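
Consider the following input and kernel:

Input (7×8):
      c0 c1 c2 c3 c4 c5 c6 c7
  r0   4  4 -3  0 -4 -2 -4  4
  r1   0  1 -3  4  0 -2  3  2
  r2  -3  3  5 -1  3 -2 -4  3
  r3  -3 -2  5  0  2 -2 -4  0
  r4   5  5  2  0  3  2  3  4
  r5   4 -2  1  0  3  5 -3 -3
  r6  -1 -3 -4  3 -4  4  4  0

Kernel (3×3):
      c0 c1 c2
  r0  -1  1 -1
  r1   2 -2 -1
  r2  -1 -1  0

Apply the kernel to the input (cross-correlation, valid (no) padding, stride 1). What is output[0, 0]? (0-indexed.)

4

The receptive field on the input at this output position is [4 4 -3 / 0 1 -3 / -3 3 5]. Elementwise product with the kernel and sum: 4·-1 + 4·1 + -3·-1 + 0·2 + 1·-2 + -3·-1 + -3·-1 + 3·-1.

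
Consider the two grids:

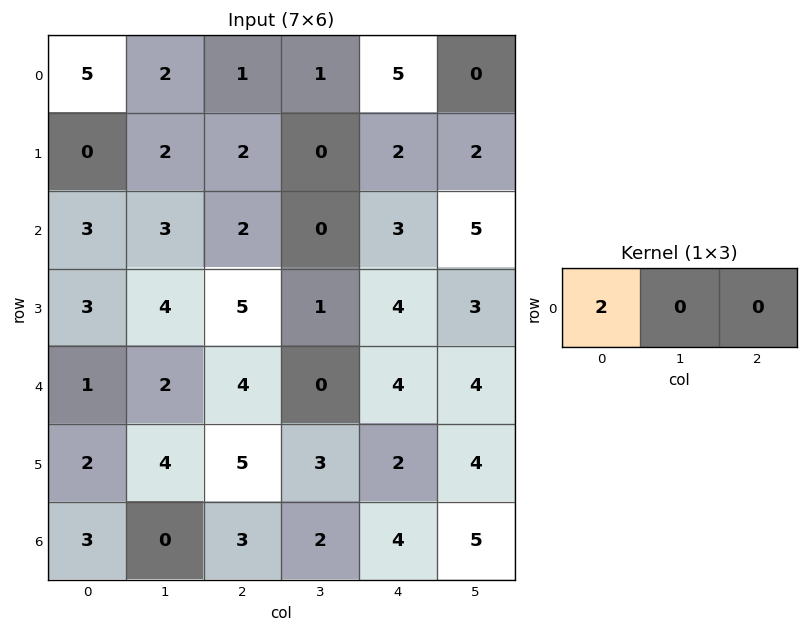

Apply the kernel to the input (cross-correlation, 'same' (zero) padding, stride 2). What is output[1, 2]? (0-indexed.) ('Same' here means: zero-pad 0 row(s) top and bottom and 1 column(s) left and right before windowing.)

The receptive field on the zero-padded input at this output position is [0 3 5]. Elementwise product with the kernel and sum: 0·2.

0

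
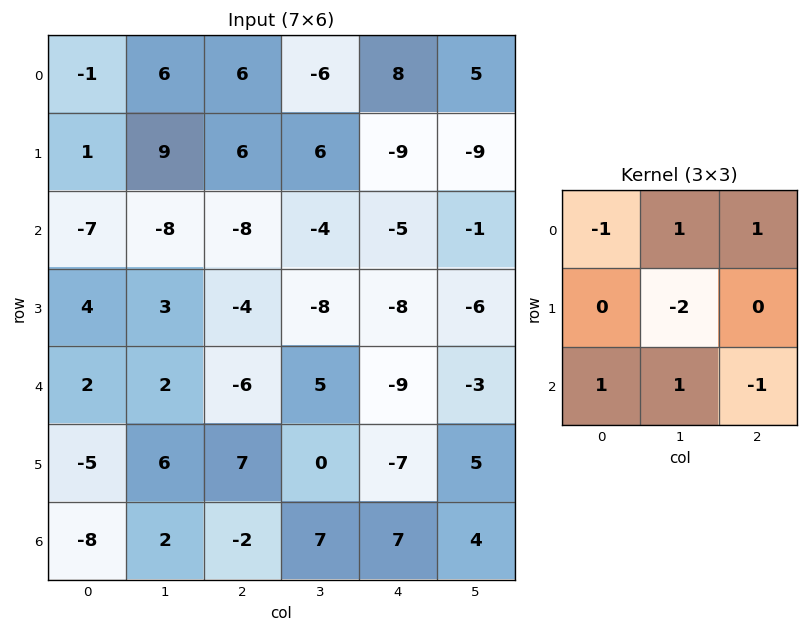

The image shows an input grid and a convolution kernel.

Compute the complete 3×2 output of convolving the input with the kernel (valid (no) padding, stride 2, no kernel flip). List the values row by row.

-12 -23
-5 23
-22 0

Output[0,0]: The receptive field on the input at this output position is [-1 6 6 / 1 9 6 / -7 -8 -8]. Elementwise product with the kernel and sum: -1·-1 + 6·1 + 6·1 + 9·-2 + -7·1 + -8·1 + -8·-1.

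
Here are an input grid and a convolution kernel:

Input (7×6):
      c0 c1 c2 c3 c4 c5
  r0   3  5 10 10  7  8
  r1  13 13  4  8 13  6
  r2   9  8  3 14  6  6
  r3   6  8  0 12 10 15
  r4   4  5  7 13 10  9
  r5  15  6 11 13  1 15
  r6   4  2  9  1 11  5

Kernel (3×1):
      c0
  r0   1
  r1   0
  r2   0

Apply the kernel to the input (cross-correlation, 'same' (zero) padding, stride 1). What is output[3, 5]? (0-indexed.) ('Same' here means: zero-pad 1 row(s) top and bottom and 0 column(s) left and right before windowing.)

The receptive field on the zero-padded input at this output position is [6 / 15 / 9]. Elementwise product with the kernel and sum: 6·1.

6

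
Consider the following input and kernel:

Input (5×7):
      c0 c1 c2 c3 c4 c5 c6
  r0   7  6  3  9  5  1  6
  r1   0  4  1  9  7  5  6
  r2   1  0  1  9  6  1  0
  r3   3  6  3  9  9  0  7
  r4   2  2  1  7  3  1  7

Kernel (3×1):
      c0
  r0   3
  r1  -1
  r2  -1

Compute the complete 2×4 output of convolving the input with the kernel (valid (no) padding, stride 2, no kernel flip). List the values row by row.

Output[0,0]: The receptive field on the input at this output position is [7 / 0 / 1]. Elementwise product with the kernel and sum: 7·3 + 0·-1 + 1·-1.
Output[0,1]: The receptive field on the input at this output position is [3 / 1 / 1]. Elementwise product with the kernel and sum: 3·3 + 1·-1 + 1·-1.

20 7 2 12
-2 -1 6 -14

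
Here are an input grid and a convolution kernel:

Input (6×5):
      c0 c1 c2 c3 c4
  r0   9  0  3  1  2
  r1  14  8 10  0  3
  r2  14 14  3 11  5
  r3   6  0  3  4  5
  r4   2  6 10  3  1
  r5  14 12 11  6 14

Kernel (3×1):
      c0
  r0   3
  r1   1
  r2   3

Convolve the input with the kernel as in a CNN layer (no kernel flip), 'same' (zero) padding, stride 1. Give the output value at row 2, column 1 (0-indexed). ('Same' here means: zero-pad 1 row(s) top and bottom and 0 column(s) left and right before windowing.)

The receptive field on the zero-padded input at this output position is [8 / 14 / 0]. Elementwise product with the kernel and sum: 8·3 + 14·1 + 0·3.

38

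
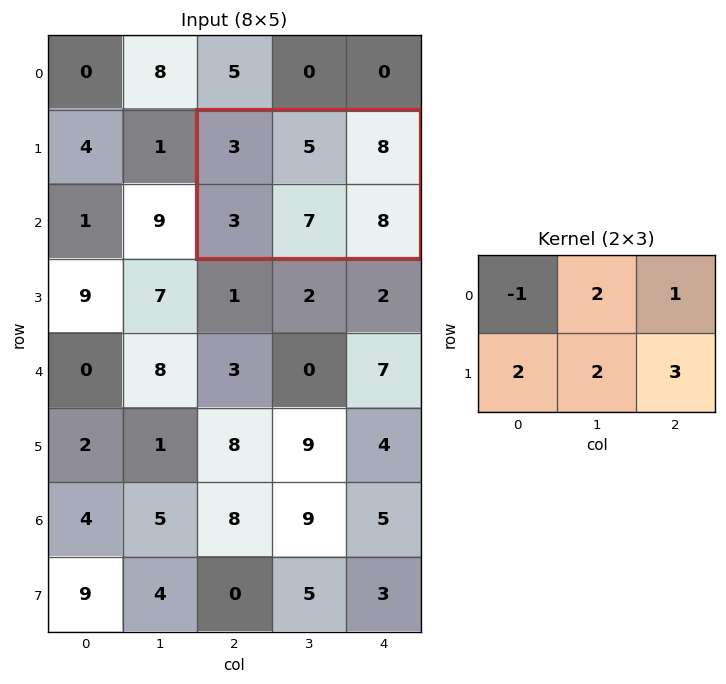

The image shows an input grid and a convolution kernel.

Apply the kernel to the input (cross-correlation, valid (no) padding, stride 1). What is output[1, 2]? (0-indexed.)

The receptive field on the input at this output position is [3 5 8 / 3 7 8]. Elementwise product with the kernel and sum: 3·-1 + 5·2 + 8·1 + 3·2 + 7·2 + 8·3.

59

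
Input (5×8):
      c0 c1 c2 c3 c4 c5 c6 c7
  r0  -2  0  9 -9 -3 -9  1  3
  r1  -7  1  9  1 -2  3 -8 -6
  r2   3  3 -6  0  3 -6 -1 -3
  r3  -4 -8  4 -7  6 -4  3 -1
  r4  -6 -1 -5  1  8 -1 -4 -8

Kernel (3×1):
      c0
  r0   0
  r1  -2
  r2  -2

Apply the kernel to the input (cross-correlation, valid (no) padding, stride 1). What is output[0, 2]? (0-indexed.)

The receptive field on the input at this output position is [9 / 9 / -6]. Elementwise product with the kernel and sum: 9·-2 + -6·-2.

-6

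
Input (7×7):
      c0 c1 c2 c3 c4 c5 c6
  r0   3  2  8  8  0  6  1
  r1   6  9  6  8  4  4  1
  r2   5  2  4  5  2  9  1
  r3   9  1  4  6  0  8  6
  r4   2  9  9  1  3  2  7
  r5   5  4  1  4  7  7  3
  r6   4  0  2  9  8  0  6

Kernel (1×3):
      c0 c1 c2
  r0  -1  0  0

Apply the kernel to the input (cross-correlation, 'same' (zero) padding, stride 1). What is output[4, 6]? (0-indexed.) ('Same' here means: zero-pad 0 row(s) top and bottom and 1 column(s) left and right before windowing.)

-2

The receptive field on the zero-padded input at this output position is [2 7 0]. Elementwise product with the kernel and sum: 2·-1.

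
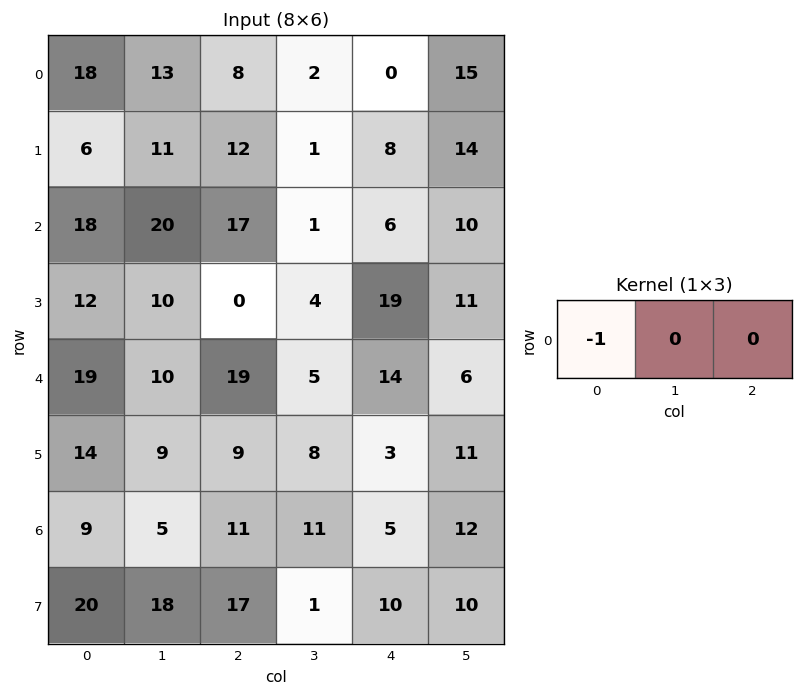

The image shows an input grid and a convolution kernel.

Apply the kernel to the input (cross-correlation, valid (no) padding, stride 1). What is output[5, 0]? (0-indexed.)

-14

The receptive field on the input at this output position is [14 9 9]. Elementwise product with the kernel and sum: 14·-1.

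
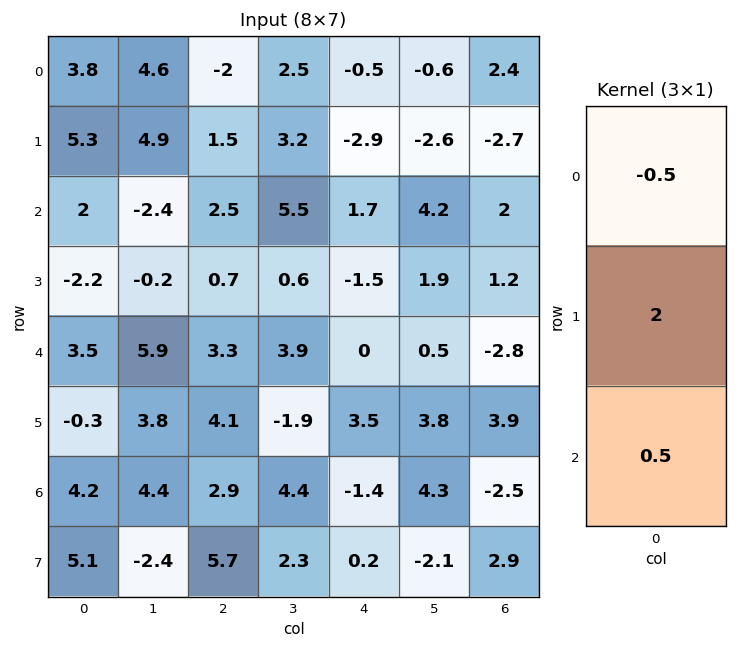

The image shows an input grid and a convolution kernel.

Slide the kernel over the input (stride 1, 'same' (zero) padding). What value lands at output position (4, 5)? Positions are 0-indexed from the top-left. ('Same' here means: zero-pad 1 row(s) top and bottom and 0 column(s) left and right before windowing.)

1.95

The receptive field on the zero-padded input at this output position is [1.9 / 0.5 / 3.8]. Elementwise product with the kernel and sum: 1.9·-0.5 + 0.5·2 + 3.8·0.5.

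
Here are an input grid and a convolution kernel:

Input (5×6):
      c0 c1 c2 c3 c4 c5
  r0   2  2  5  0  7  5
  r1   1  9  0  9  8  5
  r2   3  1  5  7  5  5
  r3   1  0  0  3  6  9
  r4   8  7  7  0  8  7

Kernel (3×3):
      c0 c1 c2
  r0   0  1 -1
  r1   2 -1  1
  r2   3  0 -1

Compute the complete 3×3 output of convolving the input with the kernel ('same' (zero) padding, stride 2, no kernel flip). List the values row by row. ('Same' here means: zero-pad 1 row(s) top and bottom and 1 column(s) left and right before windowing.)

Output[0,0]: The receptive field on the zero-padded input at this output position is [0 0 0 / 0 2 2 / 0 1 9]. Elementwise product with the kernel and sum: 0·1 + 0·-1 + 0·2 + 2·-1 + 2·1 + 0·3 + 9·-1.

-9 17 20
-10 -8 17
0 4 -4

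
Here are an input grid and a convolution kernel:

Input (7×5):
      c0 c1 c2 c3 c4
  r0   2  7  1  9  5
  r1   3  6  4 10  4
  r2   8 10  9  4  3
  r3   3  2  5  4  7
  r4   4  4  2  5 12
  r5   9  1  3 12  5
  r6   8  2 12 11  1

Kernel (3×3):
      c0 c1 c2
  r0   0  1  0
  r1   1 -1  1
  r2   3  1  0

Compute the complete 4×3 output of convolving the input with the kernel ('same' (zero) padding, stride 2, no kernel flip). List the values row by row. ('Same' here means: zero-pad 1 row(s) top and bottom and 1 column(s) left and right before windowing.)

8 37 38
8 20 24
12 18 41
3 4 15

Output[0,0]: The receptive field on the zero-padded input at this output position is [0 0 0 / 0 2 7 / 0 3 6]. Elementwise product with the kernel and sum: 0·1 + 0·1 + 2·-1 + 7·1 + 0·3 + 3·1.
Output[0,1]: The receptive field on the zero-padded input at this output position is [0 0 0 / 7 1 9 / 6 4 10]. Elementwise product with the kernel and sum: 0·1 + 7·1 + 1·-1 + 9·1 + 6·3 + 4·1.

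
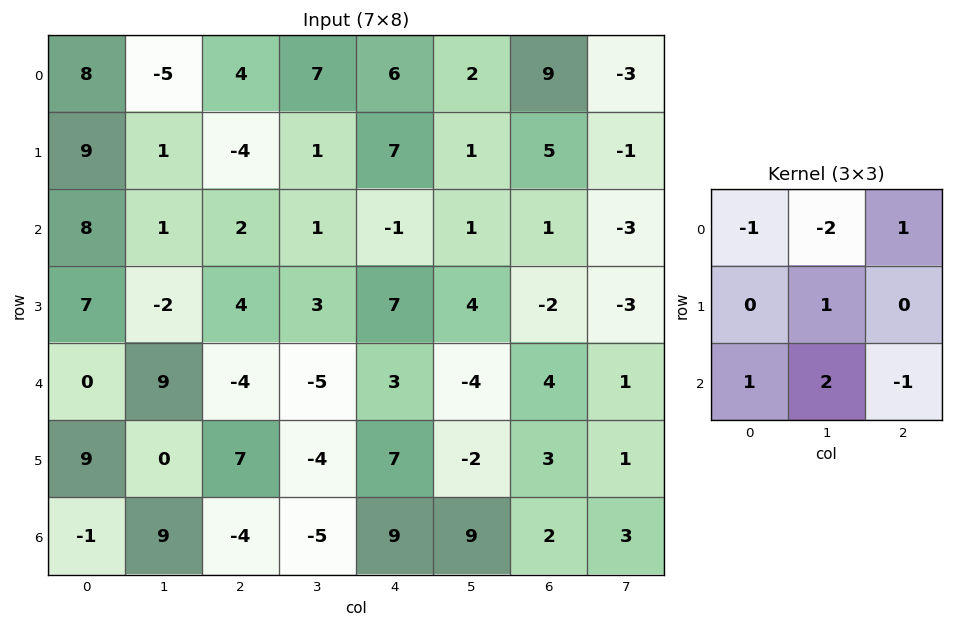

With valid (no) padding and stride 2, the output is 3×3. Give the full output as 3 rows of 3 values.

15 -6 0
12 -19 -5
-1 -10 32

Output[0,0]: The receptive field on the input at this output position is [8 -5 4 / 9 1 -4 / 8 1 2]. Elementwise product with the kernel and sum: 8·-1 + -5·-2 + 4·1 + 1·1 + 8·1 + 1·2 + 2·-1.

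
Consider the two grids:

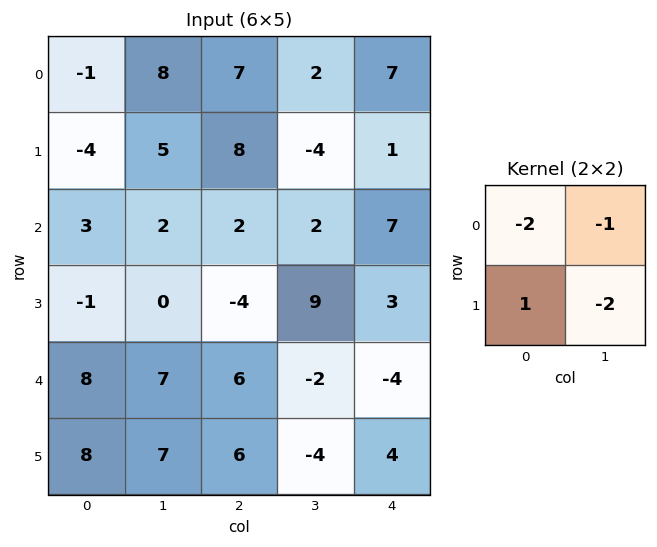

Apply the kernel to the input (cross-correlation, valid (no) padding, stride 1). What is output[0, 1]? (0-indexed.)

-34

The receptive field on the input at this output position is [8 7 / 5 8]. Elementwise product with the kernel and sum: 8·-2 + 7·-1 + 5·1 + 8·-2.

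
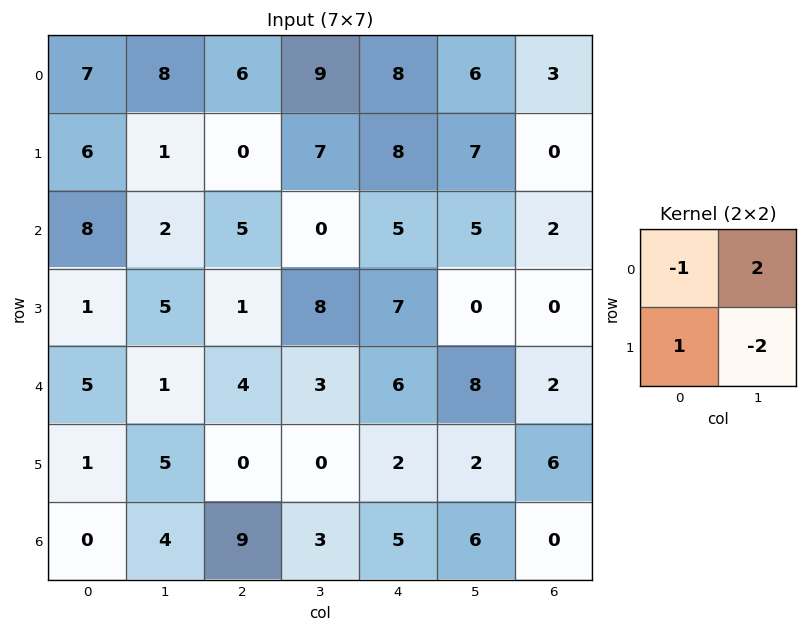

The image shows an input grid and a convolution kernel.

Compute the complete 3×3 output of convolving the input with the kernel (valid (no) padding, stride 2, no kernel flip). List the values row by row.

Output[0,0]: The receptive field on the input at this output position is [7 8 / 6 1]. Elementwise product with the kernel and sum: 7·-1 + 8·2 + 6·1 + 1·-2.
Output[0,1]: The receptive field on the input at this output position is [6 9 / 0 7]. Elementwise product with the kernel and sum: 6·-1 + 9·2 + 0·1 + 7·-2.

13 -2 -2
-13 -20 12
-12 2 8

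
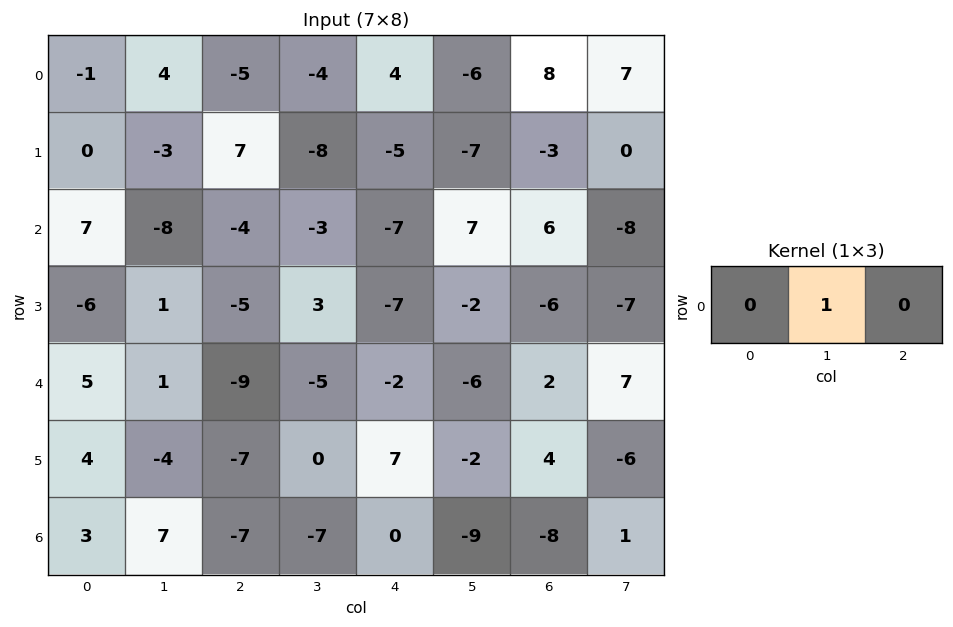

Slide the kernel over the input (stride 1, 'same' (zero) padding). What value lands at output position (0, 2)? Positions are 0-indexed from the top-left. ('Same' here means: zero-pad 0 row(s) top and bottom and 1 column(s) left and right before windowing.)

-5

The receptive field on the zero-padded input at this output position is [4 -5 -4]. Elementwise product with the kernel and sum: -5·1.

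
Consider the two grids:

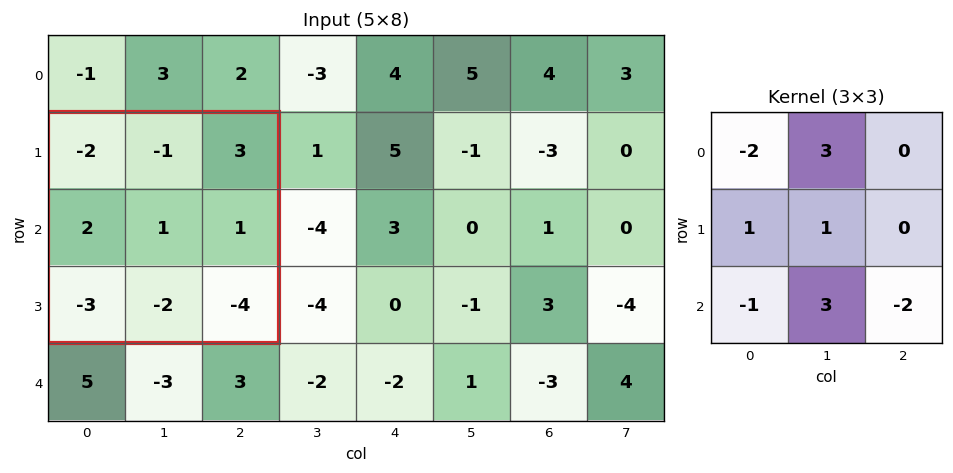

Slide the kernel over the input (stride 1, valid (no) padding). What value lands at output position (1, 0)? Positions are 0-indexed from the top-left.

The receptive field on the input at this output position is [-2 -1 3 / 2 1 1 / -3 -2 -4]. Elementwise product with the kernel and sum: -2·-2 + -1·3 + 2·1 + 1·1 + -3·-1 + -2·3 + -4·-2.

9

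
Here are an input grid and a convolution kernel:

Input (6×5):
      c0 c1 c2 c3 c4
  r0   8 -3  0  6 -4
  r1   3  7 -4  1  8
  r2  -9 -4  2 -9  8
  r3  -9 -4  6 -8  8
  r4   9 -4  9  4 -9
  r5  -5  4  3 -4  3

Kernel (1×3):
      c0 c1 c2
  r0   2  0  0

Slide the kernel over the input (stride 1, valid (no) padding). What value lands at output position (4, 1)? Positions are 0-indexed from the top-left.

-8

The receptive field on the input at this output position is [-4 9 4]. Elementwise product with the kernel and sum: -4·2.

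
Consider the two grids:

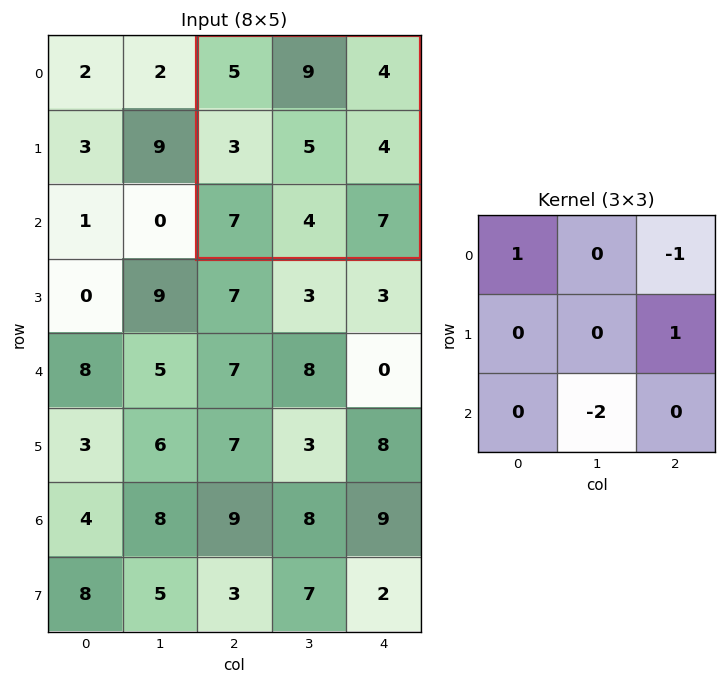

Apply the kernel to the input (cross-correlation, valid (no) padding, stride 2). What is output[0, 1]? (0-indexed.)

The receptive field on the input at this output position is [5 9 4 / 3 5 4 / 7 4 7]. Elementwise product with the kernel and sum: 5·1 + 4·-1 + 4·1 + 4·-2.

-3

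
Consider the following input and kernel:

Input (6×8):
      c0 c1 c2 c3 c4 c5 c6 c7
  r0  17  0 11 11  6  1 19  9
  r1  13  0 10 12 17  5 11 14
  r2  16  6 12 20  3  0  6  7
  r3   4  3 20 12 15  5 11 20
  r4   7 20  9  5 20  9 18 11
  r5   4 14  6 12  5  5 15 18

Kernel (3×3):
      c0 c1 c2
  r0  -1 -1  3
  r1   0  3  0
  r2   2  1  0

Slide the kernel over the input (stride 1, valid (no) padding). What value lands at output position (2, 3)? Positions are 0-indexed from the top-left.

The receptive field on the input at this output position is [20 3 0 / 12 15 5 / 5 20 9]. Elementwise product with the kernel and sum: 20·-1 + 3·-1 + 0·3 + 15·3 + 5·2 + 20·1.

52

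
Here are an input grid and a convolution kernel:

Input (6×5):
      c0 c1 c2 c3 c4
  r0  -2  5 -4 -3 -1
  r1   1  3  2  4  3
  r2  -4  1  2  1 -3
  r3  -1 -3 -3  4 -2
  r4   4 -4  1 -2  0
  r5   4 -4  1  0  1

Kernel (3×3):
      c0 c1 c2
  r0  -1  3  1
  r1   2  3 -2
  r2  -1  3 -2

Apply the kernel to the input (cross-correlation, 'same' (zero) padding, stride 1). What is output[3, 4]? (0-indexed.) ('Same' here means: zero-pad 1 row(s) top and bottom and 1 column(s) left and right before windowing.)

-6

The receptive field on the zero-padded input at this output position is [1 -3 0 / 4 -2 0 / -2 0 0]. Elementwise product with the kernel and sum: 1·-1 + -3·3 + 0·1 + 4·2 + -2·3 + 0·-2 + -2·-1 + 0·3 + 0·-2.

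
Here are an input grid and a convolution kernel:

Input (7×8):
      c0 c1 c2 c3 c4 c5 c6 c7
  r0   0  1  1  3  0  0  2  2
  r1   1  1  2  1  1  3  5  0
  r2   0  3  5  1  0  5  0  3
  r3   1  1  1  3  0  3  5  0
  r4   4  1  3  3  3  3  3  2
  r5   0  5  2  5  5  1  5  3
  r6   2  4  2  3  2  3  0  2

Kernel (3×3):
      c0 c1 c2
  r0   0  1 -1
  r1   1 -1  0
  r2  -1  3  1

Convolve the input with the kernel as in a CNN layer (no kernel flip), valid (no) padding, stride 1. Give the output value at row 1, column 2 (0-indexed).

12

The receptive field on the input at this output position is [2 1 1 / 5 1 0 / 1 3 0]. Elementwise product with the kernel and sum: 1·1 + 1·-1 + 5·1 + 1·-1 + 1·-1 + 3·3 + 0·1.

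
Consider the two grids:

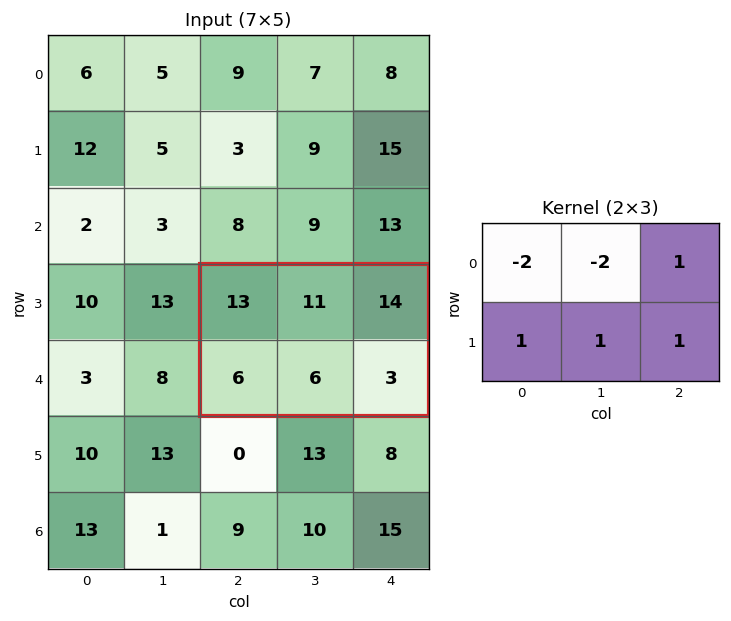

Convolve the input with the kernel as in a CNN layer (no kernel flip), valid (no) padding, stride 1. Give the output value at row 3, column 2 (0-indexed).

-19

The receptive field on the input at this output position is [13 11 14 / 6 6 3]. Elementwise product with the kernel and sum: 13·-2 + 11·-2 + 14·1 + 6·1 + 6·1 + 3·1.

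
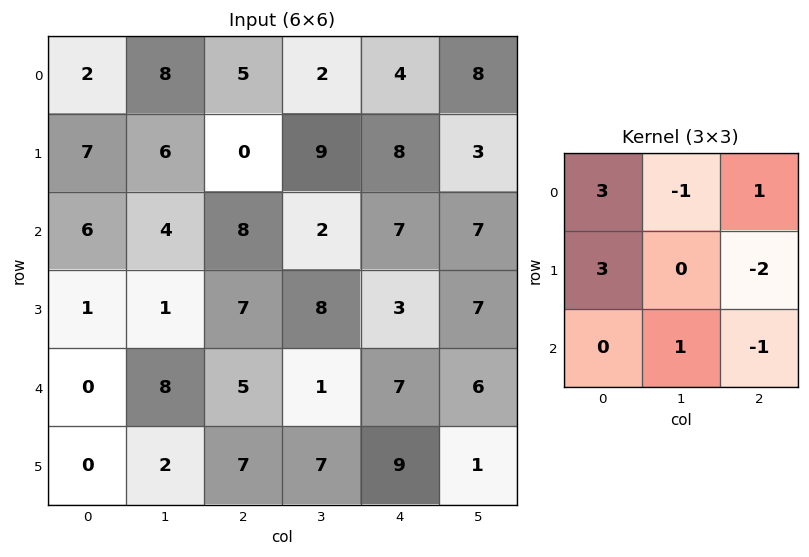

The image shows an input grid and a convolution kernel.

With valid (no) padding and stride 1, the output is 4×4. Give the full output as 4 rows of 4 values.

20 27 -4 31
11 34 14 10
14 -3 38 17
-6 26 15 27

Output[0,0]: The receptive field on the input at this output position is [2 8 5 / 7 6 0 / 6 4 8]. Elementwise product with the kernel and sum: 2·3 + 8·-1 + 5·1 + 7·3 + 0·-2 + 4·1 + 8·-1.
Output[0,1]: The receptive field on the input at this output position is [8 5 2 / 6 0 9 / 4 8 2]. Elementwise product with the kernel and sum: 8·3 + 5·-1 + 2·1 + 6·3 + 9·-2 + 8·1 + 2·-1.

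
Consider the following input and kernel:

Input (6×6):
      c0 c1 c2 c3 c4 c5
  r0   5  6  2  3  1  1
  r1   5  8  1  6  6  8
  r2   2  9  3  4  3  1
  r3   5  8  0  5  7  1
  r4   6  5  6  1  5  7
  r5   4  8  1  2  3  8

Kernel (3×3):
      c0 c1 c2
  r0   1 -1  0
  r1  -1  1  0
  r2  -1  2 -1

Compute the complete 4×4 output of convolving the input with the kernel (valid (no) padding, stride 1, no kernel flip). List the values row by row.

15 -10 6 3
15 -12 -1 7
-6 4 -5 5
7 1 -10 -2

Output[0,0]: The receptive field on the input at this output position is [5 6 2 / 5 8 1 / 2 9 3]. Elementwise product with the kernel and sum: 5·1 + 6·-1 + 5·-1 + 8·1 + 2·-1 + 9·2 + 3·-1.
Output[0,1]: The receptive field on the input at this output position is [6 2 3 / 8 1 6 / 9 3 4]. Elementwise product with the kernel and sum: 6·1 + 2·-1 + 8·-1 + 1·1 + 9·-1 + 3·2 + 4·-1.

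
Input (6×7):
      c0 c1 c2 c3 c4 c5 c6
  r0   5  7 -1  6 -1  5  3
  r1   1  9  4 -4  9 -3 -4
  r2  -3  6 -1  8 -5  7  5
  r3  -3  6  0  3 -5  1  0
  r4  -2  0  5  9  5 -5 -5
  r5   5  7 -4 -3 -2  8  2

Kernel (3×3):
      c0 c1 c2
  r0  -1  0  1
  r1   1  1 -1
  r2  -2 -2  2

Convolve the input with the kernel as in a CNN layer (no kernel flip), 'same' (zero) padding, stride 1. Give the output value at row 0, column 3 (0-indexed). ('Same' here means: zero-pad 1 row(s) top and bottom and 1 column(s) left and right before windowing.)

The receptive field on the zero-padded input at this output position is [0 0 0 / -1 6 -1 / 4 -4 9]. Elementwise product with the kernel and sum: 0·-1 + 0·1 + -1·1 + 6·1 + -1·-1 + 4·-2 + -4·-2 + 9·2.

24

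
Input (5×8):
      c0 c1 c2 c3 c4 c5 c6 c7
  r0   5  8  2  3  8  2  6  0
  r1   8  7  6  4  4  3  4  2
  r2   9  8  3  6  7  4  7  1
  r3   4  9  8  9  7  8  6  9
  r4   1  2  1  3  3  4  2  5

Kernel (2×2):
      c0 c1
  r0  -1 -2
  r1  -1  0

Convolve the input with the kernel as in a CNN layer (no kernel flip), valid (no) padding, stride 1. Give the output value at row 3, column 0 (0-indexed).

-23

The receptive field on the input at this output position is [4 9 / 1 2]. Elementwise product with the kernel and sum: 4·-1 + 9·-2 + 1·-1.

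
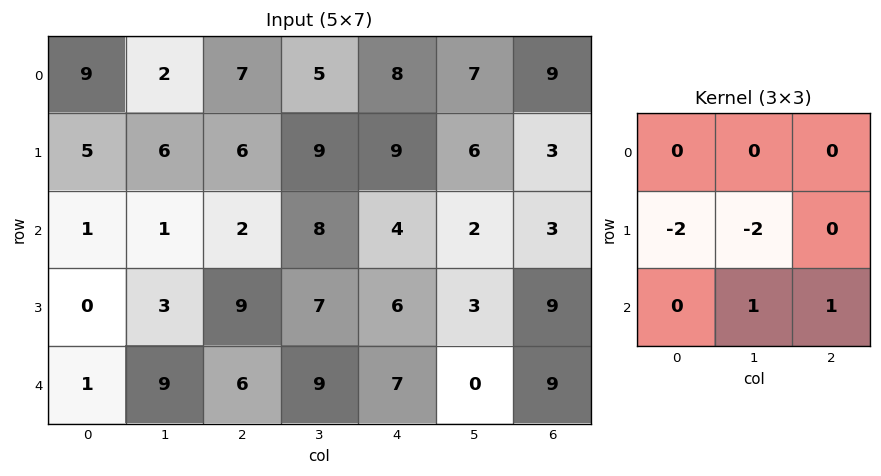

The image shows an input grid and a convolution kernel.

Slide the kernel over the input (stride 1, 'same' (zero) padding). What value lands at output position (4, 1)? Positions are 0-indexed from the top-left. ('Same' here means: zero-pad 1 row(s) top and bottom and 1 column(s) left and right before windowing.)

The receptive field on the zero-padded input at this output position is [0 3 9 / 1 9 6 / 0 0 0]. Elementwise product with the kernel and sum: 1·-2 + 9·-2 + 0·1 + 0·1.

-20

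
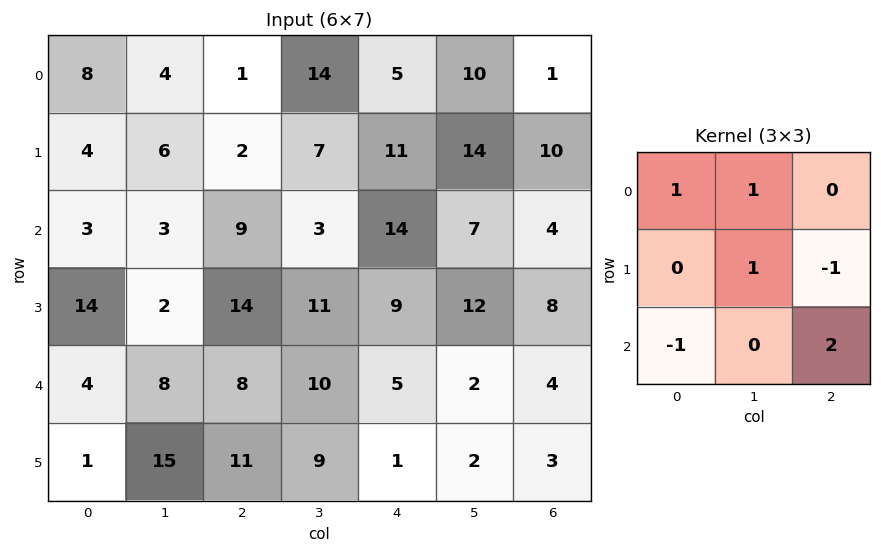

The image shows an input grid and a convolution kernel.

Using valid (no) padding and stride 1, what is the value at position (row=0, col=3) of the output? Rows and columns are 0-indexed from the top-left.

27

The receptive field on the input at this output position is [14 5 10 / 7 11 14 / 3 14 7]. Elementwise product with the kernel and sum: 14·1 + 5·1 + 11·1 + 14·-1 + 3·-1 + 7·2.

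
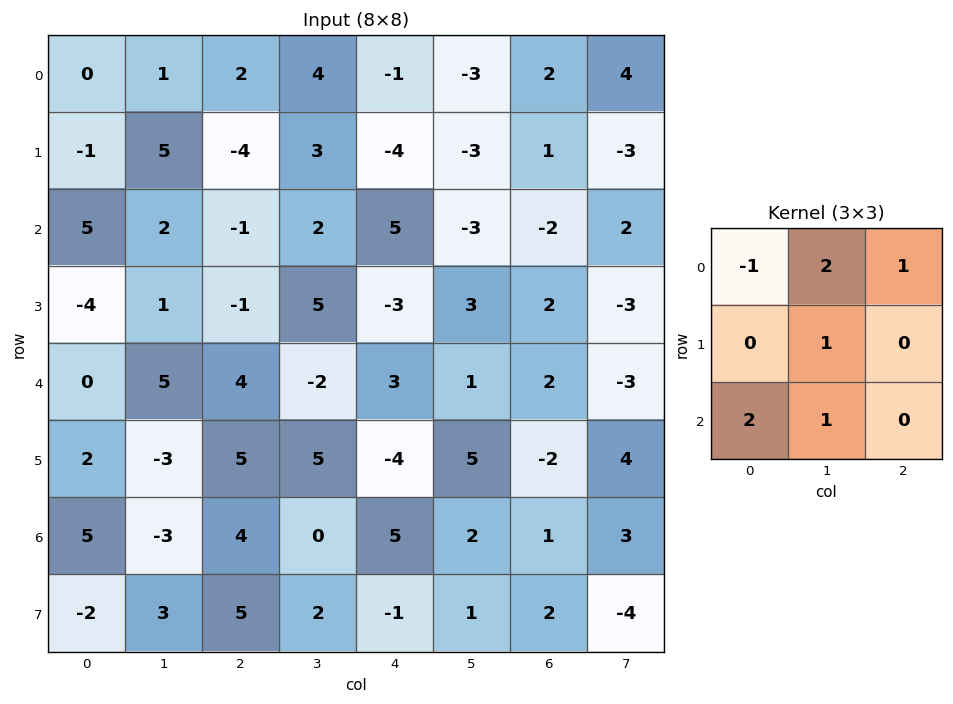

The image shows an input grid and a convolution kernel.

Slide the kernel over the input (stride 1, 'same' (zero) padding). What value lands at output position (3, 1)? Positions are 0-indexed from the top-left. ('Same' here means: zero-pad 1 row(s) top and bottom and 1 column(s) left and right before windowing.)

4

The receptive field on the zero-padded input at this output position is [5 2 -1 / -4 1 -1 / 0 5 4]. Elementwise product with the kernel and sum: 5·-1 + 2·2 + -1·1 + 1·1 + 0·2 + 5·1.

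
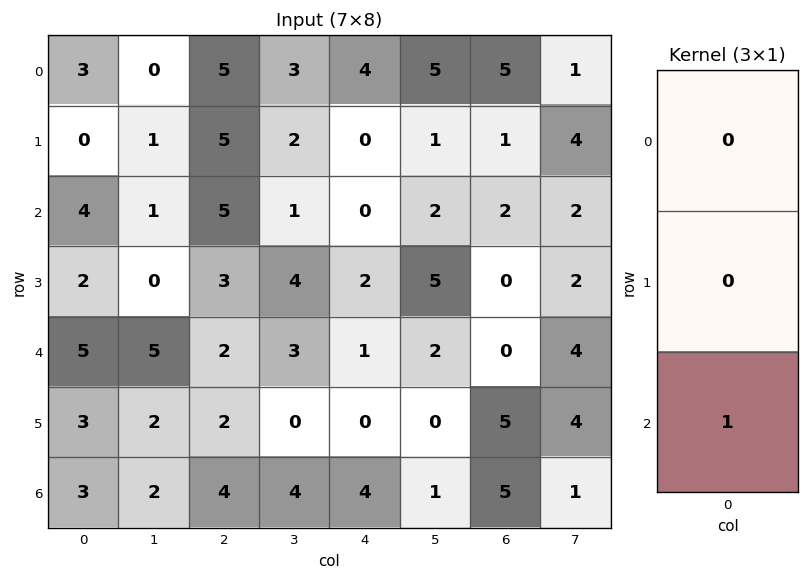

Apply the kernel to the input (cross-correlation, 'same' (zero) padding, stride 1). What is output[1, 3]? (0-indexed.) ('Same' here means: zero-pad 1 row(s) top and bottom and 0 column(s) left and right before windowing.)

The receptive field on the zero-padded input at this output position is [3 / 2 / 1]. Elementwise product with the kernel and sum: 1·1.

1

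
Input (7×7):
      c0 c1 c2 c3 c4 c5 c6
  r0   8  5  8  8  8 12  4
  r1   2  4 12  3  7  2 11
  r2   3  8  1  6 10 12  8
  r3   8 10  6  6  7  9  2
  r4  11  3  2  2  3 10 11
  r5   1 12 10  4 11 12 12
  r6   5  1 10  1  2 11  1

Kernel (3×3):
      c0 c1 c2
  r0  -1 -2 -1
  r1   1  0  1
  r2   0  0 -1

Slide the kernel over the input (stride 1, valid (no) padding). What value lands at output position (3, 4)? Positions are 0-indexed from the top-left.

The receptive field on the input at this output position is [7 9 2 / 3 10 11 / 11 12 12]. Elementwise product with the kernel and sum: 7·-1 + 9·-2 + 2·-1 + 3·1 + 11·1 + 12·-1.

-25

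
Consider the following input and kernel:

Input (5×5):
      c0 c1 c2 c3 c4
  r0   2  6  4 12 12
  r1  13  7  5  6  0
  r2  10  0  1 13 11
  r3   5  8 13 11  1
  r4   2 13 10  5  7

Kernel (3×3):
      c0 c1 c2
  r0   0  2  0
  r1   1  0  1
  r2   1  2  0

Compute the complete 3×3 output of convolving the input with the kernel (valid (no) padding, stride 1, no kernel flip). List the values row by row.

40 23 56
46 57 59
46 54 60

Output[0,0]: The receptive field on the input at this output position is [2 6 4 / 13 7 5 / 10 0 1]. Elementwise product with the kernel and sum: 6·2 + 13·1 + 5·1 + 10·1 + 0·2.
Output[0,1]: The receptive field on the input at this output position is [6 4 12 / 7 5 6 / 0 1 13]. Elementwise product with the kernel and sum: 4·2 + 7·1 + 6·1 + 0·1 + 1·2.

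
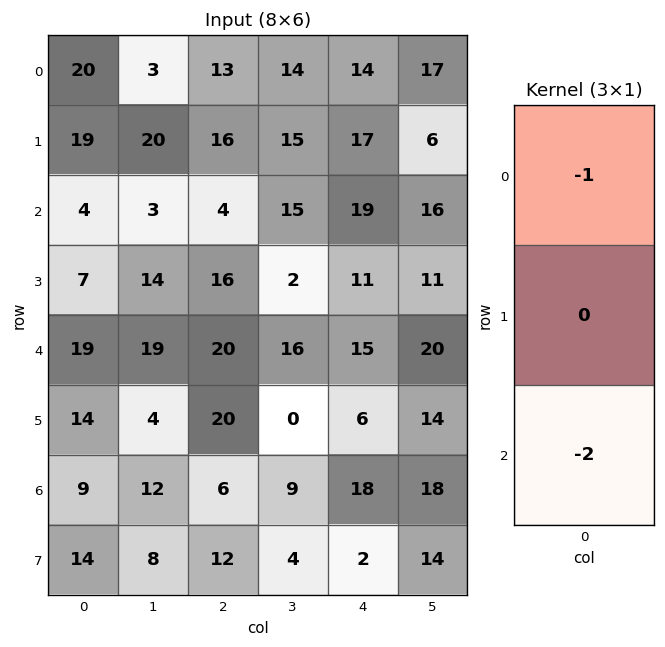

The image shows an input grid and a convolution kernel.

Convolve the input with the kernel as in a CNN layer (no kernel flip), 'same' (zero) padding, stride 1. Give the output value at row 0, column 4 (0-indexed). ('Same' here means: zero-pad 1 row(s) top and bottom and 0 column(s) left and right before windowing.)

-34

The receptive field on the zero-padded input at this output position is [0 / 14 / 17]. Elementwise product with the kernel and sum: 0·-1 + 17·-2.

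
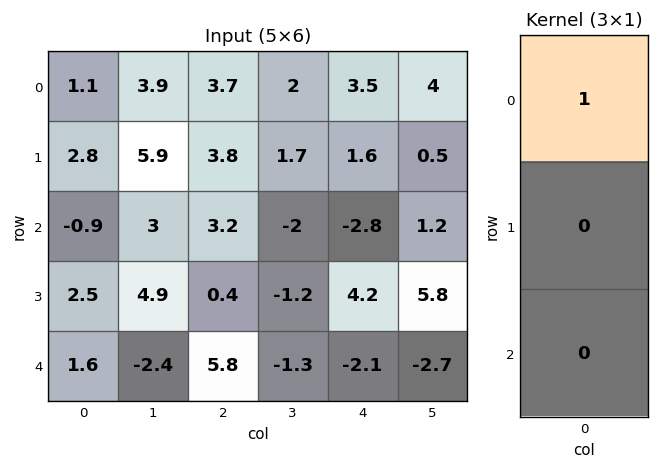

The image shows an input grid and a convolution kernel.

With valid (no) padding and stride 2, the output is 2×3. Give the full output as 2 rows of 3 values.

1.1 3.7 3.5
-0.9 3.2 -2.8

Output[0,0]: The receptive field on the input at this output position is [1.1 / 2.8 / -0.9]. Elementwise product with the kernel and sum: 1.1·1.
Output[0,1]: The receptive field on the input at this output position is [3.7 / 3.8 / 3.2]. Elementwise product with the kernel and sum: 3.7·1.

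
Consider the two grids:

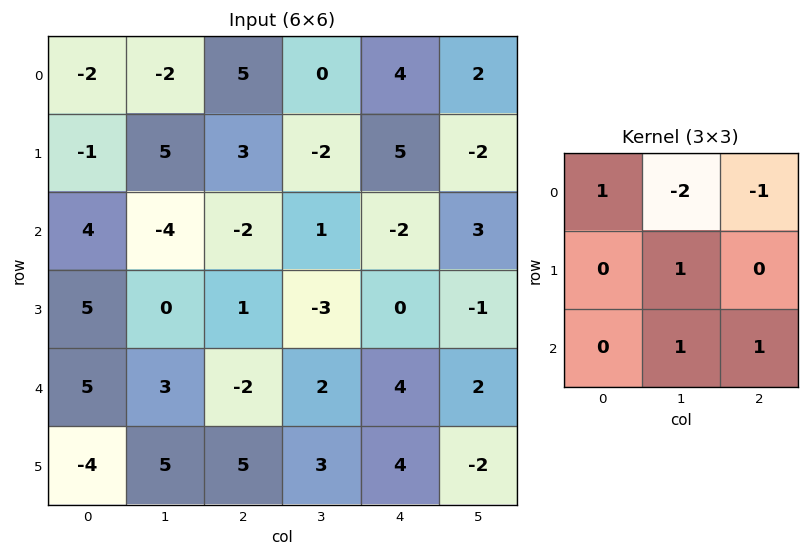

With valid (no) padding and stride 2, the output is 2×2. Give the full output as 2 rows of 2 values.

Output[0,0]: The receptive field on the input at this output position is [-2 -2 5 / -1 5 3 / 4 -4 -2]. Elementwise product with the kernel and sum: -2·1 + -2·-2 + 5·-1 + 5·1 + -4·1 + -2·1.

-4 -2
15 1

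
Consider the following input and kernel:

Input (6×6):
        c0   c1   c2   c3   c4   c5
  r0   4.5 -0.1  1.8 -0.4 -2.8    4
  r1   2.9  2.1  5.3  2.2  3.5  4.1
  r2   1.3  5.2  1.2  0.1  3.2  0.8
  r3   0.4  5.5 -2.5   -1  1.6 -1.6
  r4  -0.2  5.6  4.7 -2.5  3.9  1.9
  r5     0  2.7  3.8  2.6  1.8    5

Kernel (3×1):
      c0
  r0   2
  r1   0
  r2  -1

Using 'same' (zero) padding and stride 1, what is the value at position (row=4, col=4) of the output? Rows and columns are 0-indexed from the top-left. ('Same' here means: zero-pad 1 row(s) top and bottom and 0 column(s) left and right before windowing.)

The receptive field on the zero-padded input at this output position is [1.6 / 3.9 / 1.8]. Elementwise product with the kernel and sum: 1.6·2 + 1.8·-1.

1.4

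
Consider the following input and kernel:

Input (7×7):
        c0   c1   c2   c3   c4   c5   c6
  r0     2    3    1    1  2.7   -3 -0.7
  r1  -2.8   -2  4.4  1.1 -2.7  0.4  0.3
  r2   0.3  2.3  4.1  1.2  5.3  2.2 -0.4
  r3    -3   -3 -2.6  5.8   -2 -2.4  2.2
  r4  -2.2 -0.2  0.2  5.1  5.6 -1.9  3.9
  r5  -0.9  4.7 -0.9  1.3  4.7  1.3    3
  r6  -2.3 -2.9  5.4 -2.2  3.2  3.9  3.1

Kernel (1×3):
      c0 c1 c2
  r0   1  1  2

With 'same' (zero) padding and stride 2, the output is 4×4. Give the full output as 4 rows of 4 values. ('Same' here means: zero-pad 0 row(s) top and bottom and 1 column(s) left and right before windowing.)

8 6 -2.3 -3.7
4.9 8.8 10.9 1.8
-2.6 10.2 6.9 2
-8.1 -1.9 8.8 7

Output[0,0]: The receptive field on the zero-padded input at this output position is [0 2 3]. Elementwise product with the kernel and sum: 0·1 + 2·1 + 3·2.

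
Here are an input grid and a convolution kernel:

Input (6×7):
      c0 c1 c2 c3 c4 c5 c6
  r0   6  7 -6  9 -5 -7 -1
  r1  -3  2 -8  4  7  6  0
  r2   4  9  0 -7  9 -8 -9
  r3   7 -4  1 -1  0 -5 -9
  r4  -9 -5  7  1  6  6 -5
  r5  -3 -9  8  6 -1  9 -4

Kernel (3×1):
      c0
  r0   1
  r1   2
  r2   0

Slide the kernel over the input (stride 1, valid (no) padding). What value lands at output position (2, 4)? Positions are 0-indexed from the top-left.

The receptive field on the input at this output position is [9 / 0 / 6]. Elementwise product with the kernel and sum: 9·1 + 0·2.

9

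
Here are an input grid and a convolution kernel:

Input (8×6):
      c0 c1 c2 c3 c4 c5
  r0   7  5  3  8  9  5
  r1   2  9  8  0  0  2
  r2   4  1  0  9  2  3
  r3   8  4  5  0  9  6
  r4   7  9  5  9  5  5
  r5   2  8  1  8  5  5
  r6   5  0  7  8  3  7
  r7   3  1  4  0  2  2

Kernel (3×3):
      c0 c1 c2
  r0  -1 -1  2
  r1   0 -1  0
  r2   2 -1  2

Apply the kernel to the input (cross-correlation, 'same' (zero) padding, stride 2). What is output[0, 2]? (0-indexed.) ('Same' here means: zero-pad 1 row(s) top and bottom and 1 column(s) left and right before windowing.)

-5

The receptive field on the zero-padded input at this output position is [0 0 0 / 8 9 5 / 0 0 2]. Elementwise product with the kernel and sum: 0·-1 + 0·-1 + 0·2 + 9·-1 + 0·2 + 0·-1 + 2·2.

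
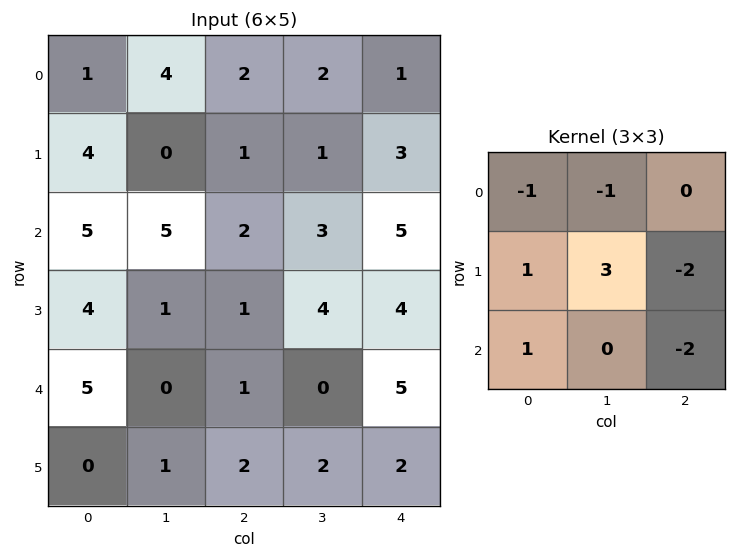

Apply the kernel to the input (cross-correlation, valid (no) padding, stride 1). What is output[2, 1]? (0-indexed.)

The receptive field on the input at this output position is [5 2 3 / 1 1 4 / 0 1 0]. Elementwise product with the kernel and sum: 5·-1 + 2·-1 + 1·1 + 1·3 + 4·-2 + 0·1 + 0·-2.

-11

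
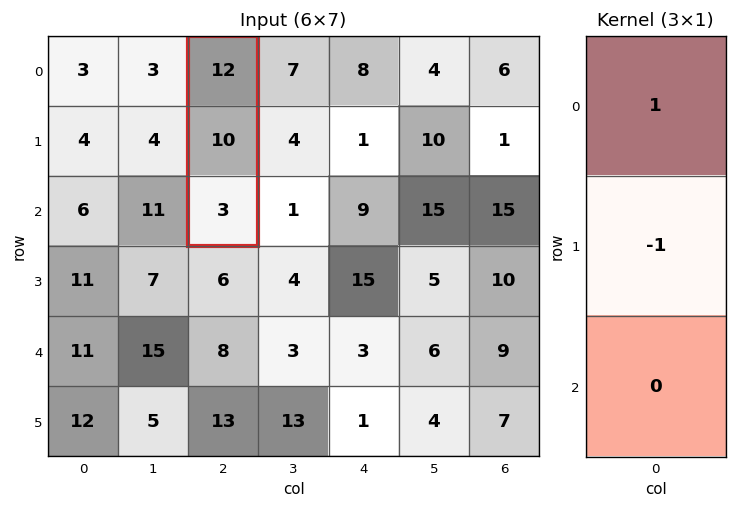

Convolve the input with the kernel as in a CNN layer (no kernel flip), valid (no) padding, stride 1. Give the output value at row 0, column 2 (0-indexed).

The receptive field on the input at this output position is [12 / 10 / 3]. Elementwise product with the kernel and sum: 12·1 + 10·-1.

2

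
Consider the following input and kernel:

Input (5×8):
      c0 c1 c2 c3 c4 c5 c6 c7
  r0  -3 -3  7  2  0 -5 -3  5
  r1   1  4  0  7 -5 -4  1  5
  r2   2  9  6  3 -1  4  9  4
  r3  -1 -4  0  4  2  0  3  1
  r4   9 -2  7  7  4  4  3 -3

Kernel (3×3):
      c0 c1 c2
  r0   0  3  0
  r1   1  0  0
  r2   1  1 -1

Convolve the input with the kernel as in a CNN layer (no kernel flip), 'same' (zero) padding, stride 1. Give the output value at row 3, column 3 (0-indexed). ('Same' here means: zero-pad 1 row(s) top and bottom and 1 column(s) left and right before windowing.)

19

The receptive field on the zero-padded input at this output position is [6 3 -1 / 0 4 2 / 7 7 4]. Elementwise product with the kernel and sum: 3·3 + 0·1 + 7·1 + 7·1 + 4·-1.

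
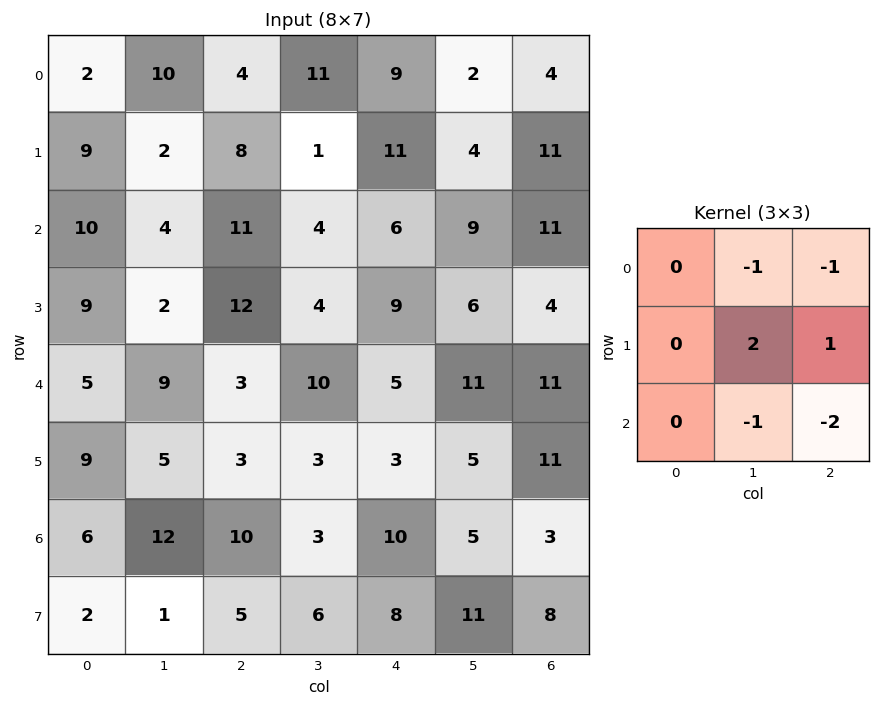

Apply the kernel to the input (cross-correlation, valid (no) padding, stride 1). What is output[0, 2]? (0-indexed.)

-23

The receptive field on the input at this output position is [4 11 9 / 8 1 11 / 11 4 6]. Elementwise product with the kernel and sum: 11·-1 + 9·-1 + 1·2 + 11·1 + 4·-1 + 6·-2.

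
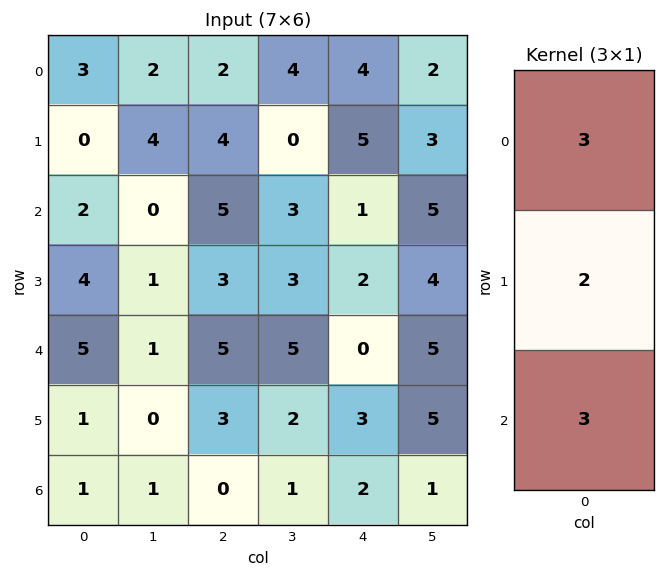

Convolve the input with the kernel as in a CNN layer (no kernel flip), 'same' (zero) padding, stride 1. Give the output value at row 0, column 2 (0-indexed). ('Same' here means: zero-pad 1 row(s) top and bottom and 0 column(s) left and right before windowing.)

The receptive field on the zero-padded input at this output position is [0 / 2 / 4]. Elementwise product with the kernel and sum: 0·3 + 2·2 + 4·3.

16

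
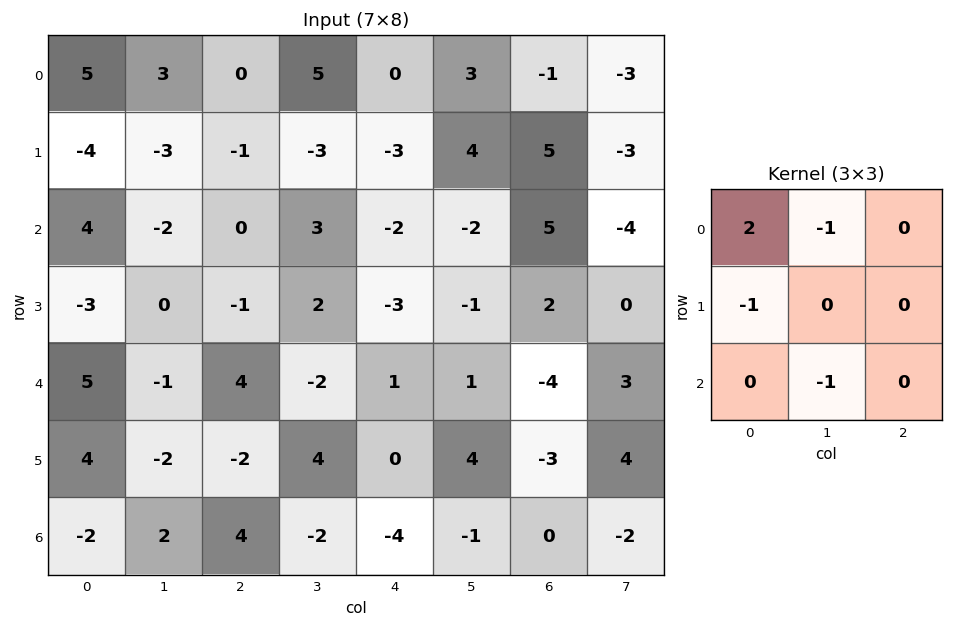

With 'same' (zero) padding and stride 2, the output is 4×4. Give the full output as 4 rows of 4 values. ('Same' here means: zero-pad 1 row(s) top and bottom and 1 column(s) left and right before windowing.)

4 -2 -2 -8
7 -2 -3 3
-1 4 9 -2
-4 -4 10 12

Output[0,0]: The receptive field on the zero-padded input at this output position is [0 0 0 / 0 5 3 / 0 -4 -3]. Elementwise product with the kernel and sum: 0·2 + 0·-1 + 0·-1 + -4·-1.
Output[0,1]: The receptive field on the zero-padded input at this output position is [0 0 0 / 3 0 5 / -3 -1 -3]. Elementwise product with the kernel and sum: 0·2 + 0·-1 + 3·-1 + -1·-1.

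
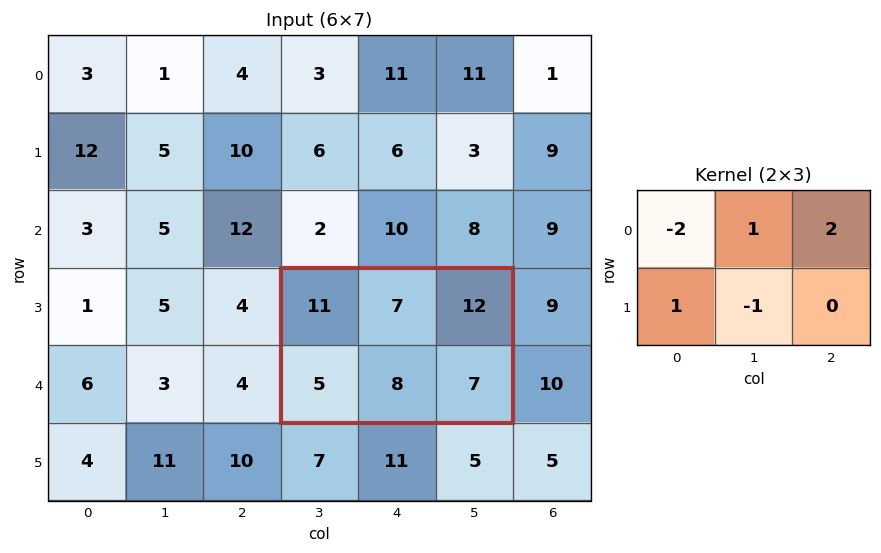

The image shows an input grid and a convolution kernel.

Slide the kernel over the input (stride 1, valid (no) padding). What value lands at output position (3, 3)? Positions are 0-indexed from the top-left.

6

The receptive field on the input at this output position is [11 7 12 / 5 8 7]. Elementwise product with the kernel and sum: 11·-2 + 7·1 + 12·2 + 5·1 + 8·-1.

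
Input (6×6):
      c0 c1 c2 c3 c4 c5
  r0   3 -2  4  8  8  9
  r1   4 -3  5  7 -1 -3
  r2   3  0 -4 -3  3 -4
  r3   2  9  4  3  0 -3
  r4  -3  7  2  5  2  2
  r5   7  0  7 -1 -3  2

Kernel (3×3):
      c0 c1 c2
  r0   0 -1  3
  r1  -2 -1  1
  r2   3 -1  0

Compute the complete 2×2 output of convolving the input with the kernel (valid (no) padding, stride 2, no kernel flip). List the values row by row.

23 -11
-37 2

Output[0,0]: The receptive field on the input at this output position is [3 -2 4 / 4 -3 5 / 3 0 -4]. Elementwise product with the kernel and sum: -2·-1 + 4·3 + 4·-2 + -3·-1 + 5·1 + 3·3 + 0·-1.
Output[0,1]: The receptive field on the input at this output position is [4 8 8 / 5 7 -1 / -4 -3 3]. Elementwise product with the kernel and sum: 8·-1 + 8·3 + 5·-2 + 7·-1 + -1·1 + -4·3 + -3·-1.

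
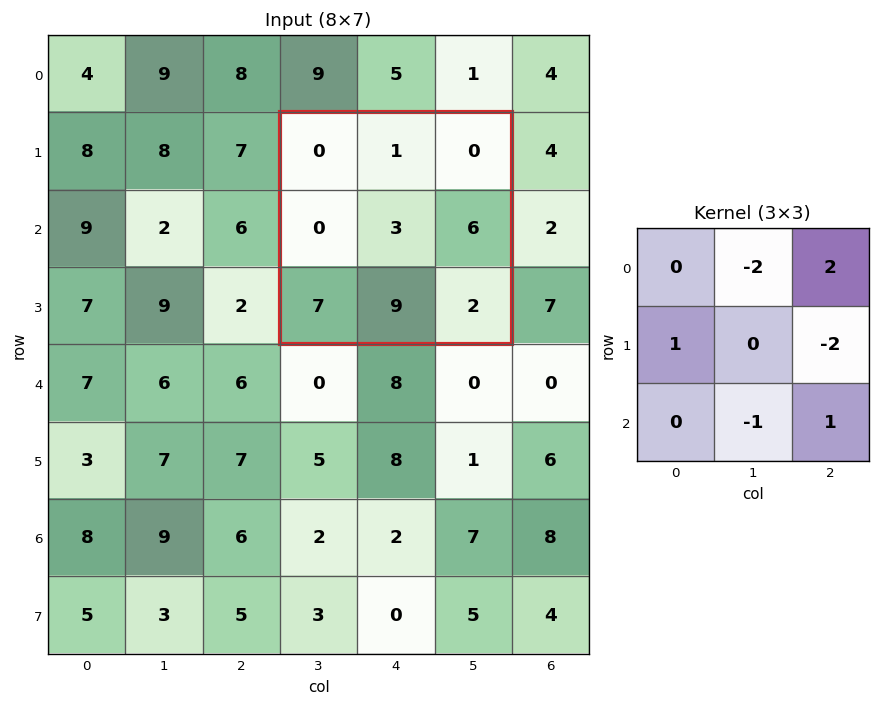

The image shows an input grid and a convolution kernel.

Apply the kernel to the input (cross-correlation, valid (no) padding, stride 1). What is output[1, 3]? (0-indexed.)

-21

The receptive field on the input at this output position is [0 1 0 / 0 3 6 / 7 9 2]. Elementwise product with the kernel and sum: 1·-2 + 0·2 + 0·1 + 6·-2 + 9·-1 + 2·1.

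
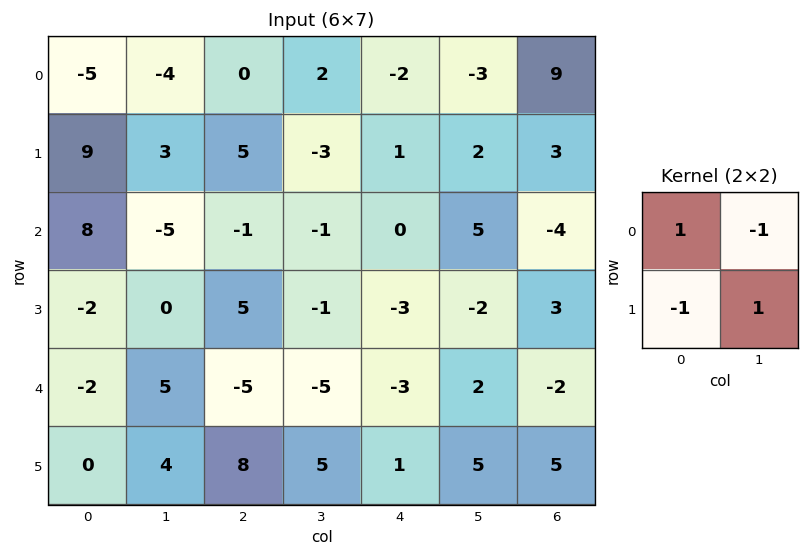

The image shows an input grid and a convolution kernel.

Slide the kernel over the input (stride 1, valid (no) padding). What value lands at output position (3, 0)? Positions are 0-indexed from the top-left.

The receptive field on the input at this output position is [-2 0 / -2 5]. Elementwise product with the kernel and sum: -2·1 + 0·-1 + -2·-1 + 5·1.

5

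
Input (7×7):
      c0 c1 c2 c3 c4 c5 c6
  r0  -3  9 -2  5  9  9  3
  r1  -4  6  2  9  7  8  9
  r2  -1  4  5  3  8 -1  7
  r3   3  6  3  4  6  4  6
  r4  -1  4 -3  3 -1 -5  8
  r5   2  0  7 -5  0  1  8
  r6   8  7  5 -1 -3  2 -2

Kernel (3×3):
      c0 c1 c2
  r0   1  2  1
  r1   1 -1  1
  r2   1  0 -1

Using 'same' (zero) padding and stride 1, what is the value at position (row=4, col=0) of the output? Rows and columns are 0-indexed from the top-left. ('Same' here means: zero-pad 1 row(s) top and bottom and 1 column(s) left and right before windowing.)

17

The receptive field on the zero-padded input at this output position is [0 3 6 / 0 -1 4 / 0 2 0]. Elementwise product with the kernel and sum: 0·1 + 3·2 + 6·1 + 0·1 + -1·-1 + 4·1 + 0·1 + 0·-1.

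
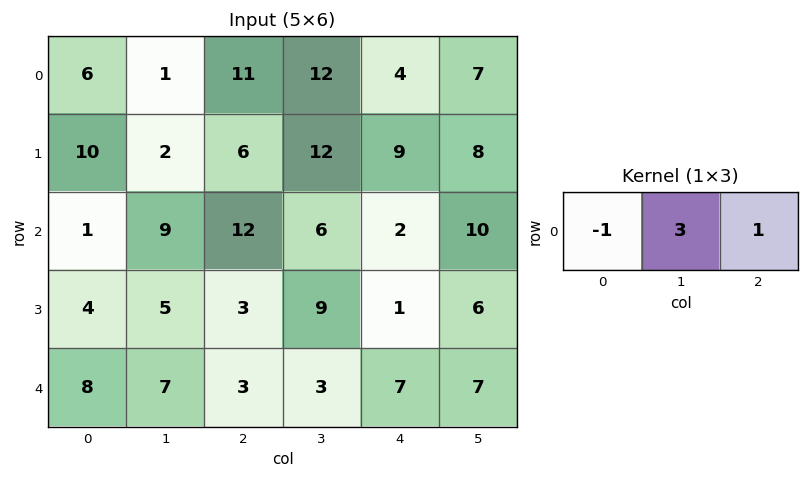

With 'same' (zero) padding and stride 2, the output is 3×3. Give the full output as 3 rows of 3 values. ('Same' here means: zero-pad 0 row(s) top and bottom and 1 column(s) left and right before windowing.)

19 44 7
12 33 10
31 5 25

Output[0,0]: The receptive field on the zero-padded input at this output position is [0 6 1]. Elementwise product with the kernel and sum: 0·-1 + 6·3 + 1·1.
Output[0,1]: The receptive field on the zero-padded input at this output position is [1 11 12]. Elementwise product with the kernel and sum: 1·-1 + 11·3 + 12·1.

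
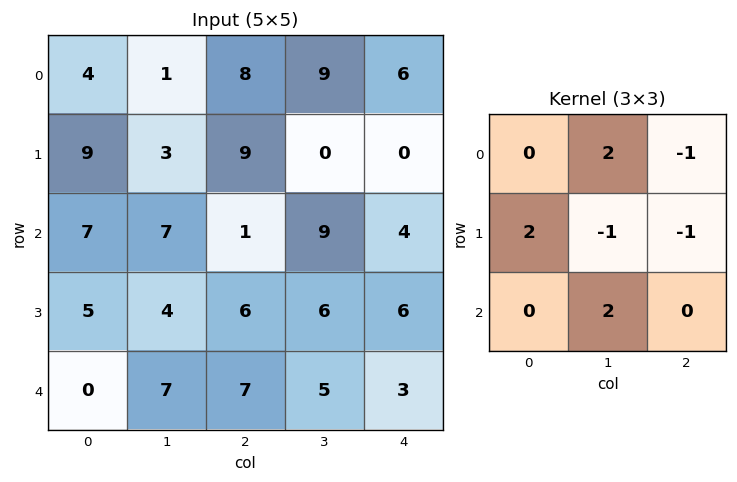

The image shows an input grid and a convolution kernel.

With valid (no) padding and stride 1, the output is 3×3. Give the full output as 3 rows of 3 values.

Output[0,0]: The receptive field on the input at this output position is [4 1 8 / 9 3 9 / 7 7 1]. Elementwise product with the kernel and sum: 1·2 + 8·-1 + 9·2 + 3·-1 + 9·-1 + 7·2.
Output[0,1]: The receptive field on the input at this output position is [1 8 9 / 3 9 0 / 7 1 9]. Elementwise product with the kernel and sum: 8·2 + 9·-1 + 3·2 + 9·-1 + 0·-1 + 1·2.

14 6 48
11 34 1
27 3 24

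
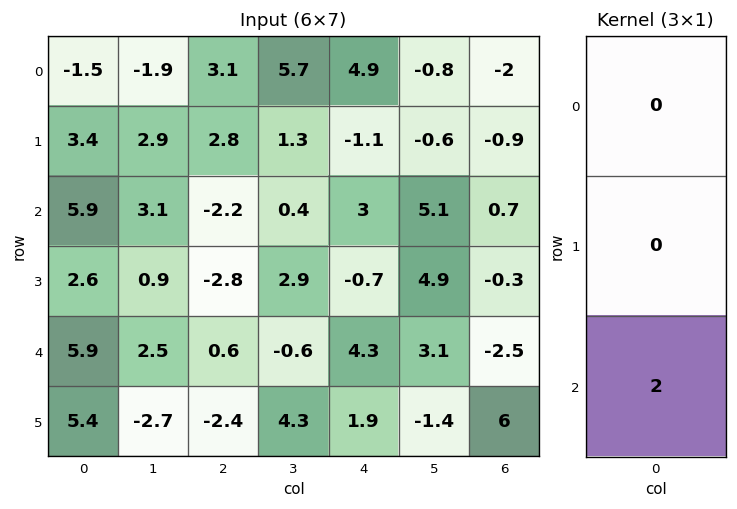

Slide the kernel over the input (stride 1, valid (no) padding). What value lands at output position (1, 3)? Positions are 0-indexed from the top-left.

5.8

The receptive field on the input at this output position is [1.3 / 0.4 / 2.9]. Elementwise product with the kernel and sum: 2.9·2.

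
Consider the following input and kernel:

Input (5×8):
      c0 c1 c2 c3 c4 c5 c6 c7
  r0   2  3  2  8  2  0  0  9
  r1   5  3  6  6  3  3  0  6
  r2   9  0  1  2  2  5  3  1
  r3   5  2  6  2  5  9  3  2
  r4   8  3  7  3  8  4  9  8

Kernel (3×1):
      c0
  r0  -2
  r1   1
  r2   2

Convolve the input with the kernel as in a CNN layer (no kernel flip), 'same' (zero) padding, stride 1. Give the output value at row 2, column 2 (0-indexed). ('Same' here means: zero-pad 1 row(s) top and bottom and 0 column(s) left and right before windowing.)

1

The receptive field on the zero-padded input at this output position is [6 / 1 / 6]. Elementwise product with the kernel and sum: 6·-2 + 1·1 + 6·2.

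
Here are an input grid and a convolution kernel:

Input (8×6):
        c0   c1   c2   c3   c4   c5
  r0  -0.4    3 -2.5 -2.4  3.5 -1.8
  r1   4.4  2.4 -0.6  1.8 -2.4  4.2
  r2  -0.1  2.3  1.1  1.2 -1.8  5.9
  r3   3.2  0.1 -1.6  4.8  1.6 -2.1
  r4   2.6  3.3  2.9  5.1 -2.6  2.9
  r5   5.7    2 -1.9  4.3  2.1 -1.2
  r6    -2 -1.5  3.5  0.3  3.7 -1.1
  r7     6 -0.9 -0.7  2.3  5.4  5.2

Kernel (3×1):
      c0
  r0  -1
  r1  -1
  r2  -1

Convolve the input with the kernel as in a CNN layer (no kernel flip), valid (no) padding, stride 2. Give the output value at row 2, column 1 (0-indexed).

-4.5

The receptive field on the input at this output position is [2.9 / -1.9 / 3.5]. Elementwise product with the kernel and sum: 2.9·-1 + -1.9·-1 + 3.5·-1.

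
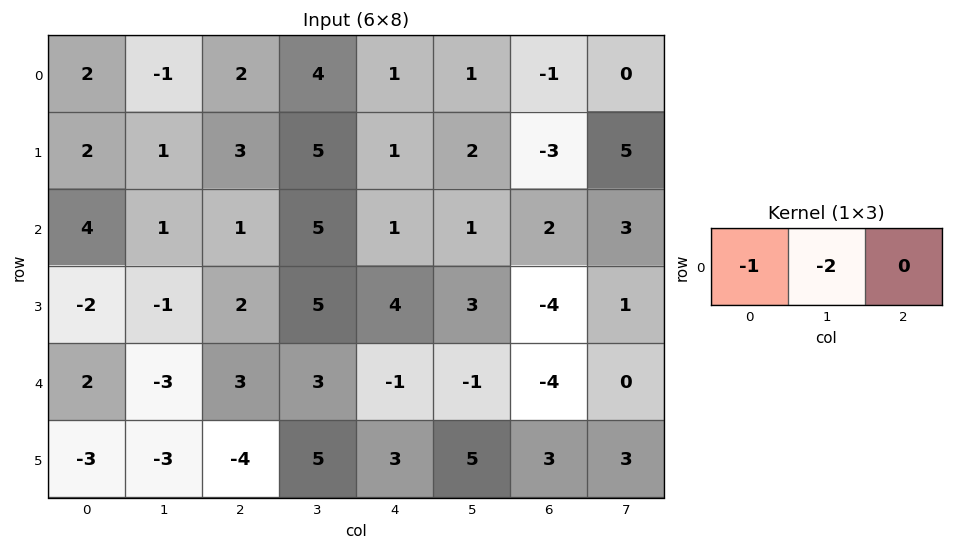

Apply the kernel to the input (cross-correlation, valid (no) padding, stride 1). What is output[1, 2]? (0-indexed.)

-13

The receptive field on the input at this output position is [3 5 1]. Elementwise product with the kernel and sum: 3·-1 + 5·-2.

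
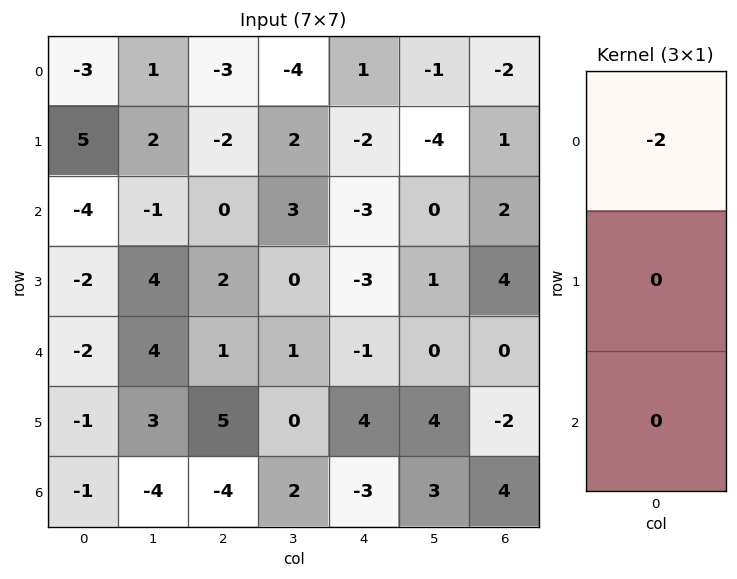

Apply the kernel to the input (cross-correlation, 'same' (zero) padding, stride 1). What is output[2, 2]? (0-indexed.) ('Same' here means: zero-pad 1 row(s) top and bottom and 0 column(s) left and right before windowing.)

The receptive field on the zero-padded input at this output position is [-2 / 0 / 2]. Elementwise product with the kernel and sum: -2·-2.

4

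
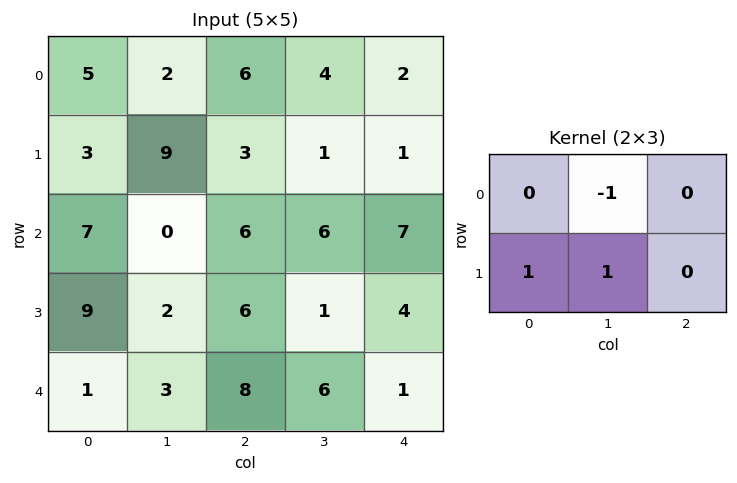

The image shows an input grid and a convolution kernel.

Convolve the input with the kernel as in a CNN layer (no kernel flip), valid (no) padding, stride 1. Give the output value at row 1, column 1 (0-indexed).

3

The receptive field on the input at this output position is [9 3 1 / 0 6 6]. Elementwise product with the kernel and sum: 3·-1 + 0·1 + 6·1.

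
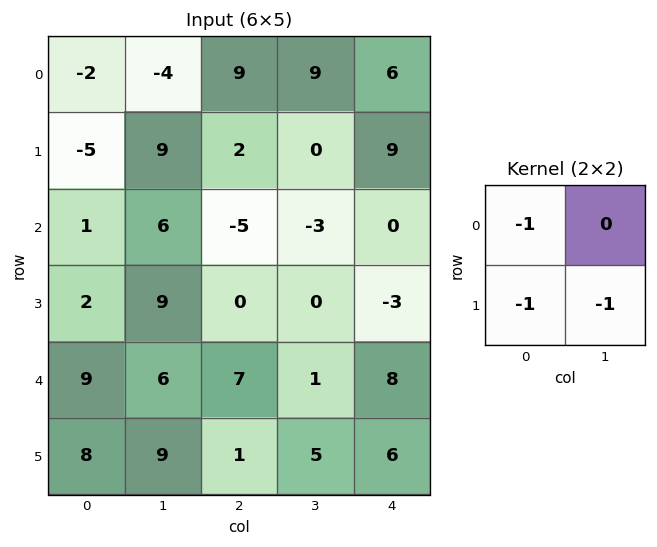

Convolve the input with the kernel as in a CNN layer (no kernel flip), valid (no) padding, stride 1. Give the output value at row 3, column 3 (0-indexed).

The receptive field on the input at this output position is [0 -3 / 1 8]. Elementwise product with the kernel and sum: 0·-1 + 1·-1 + 8·-1.

-9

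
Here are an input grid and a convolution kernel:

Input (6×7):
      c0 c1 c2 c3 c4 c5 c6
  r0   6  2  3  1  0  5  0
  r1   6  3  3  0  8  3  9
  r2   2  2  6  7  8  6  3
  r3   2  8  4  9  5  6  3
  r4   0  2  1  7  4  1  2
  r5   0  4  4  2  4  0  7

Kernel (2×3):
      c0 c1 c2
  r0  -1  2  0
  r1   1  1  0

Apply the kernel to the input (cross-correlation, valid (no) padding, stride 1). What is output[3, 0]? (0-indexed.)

16

The receptive field on the input at this output position is [2 8 4 / 0 2 1]. Elementwise product with the kernel and sum: 2·-1 + 8·2 + 0·1 + 2·1.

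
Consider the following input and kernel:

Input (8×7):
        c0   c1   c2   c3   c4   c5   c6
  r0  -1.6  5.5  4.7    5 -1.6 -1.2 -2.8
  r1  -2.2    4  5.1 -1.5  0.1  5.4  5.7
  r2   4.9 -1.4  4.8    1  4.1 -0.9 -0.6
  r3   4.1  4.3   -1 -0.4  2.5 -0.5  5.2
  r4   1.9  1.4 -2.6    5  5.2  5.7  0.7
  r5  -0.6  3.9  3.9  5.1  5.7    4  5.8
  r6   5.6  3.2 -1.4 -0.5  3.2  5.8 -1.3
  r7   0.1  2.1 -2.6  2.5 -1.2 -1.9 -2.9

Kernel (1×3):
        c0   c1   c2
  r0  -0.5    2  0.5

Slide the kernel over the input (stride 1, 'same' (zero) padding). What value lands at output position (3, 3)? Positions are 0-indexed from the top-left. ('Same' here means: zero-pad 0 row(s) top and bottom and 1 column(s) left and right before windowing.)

0.95

The receptive field on the zero-padded input at this output position is [-1 -0.4 2.5]. Elementwise product with the kernel and sum: -1·-0.5 + -0.4·2 + 2.5·0.5.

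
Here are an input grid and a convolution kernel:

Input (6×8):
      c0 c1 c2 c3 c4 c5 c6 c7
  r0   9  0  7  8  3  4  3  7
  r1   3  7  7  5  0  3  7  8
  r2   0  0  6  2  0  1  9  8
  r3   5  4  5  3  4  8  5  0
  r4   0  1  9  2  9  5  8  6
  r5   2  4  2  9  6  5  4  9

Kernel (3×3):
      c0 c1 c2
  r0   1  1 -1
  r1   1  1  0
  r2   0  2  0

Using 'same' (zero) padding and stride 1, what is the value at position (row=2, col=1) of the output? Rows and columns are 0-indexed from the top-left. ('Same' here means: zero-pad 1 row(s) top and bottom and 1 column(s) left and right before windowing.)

The receptive field on the zero-padded input at this output position is [3 7 7 / 0 0 6 / 5 4 5]. Elementwise product with the kernel and sum: 3·1 + 7·1 + 7·-1 + 0·1 + 0·1 + 4·2.

11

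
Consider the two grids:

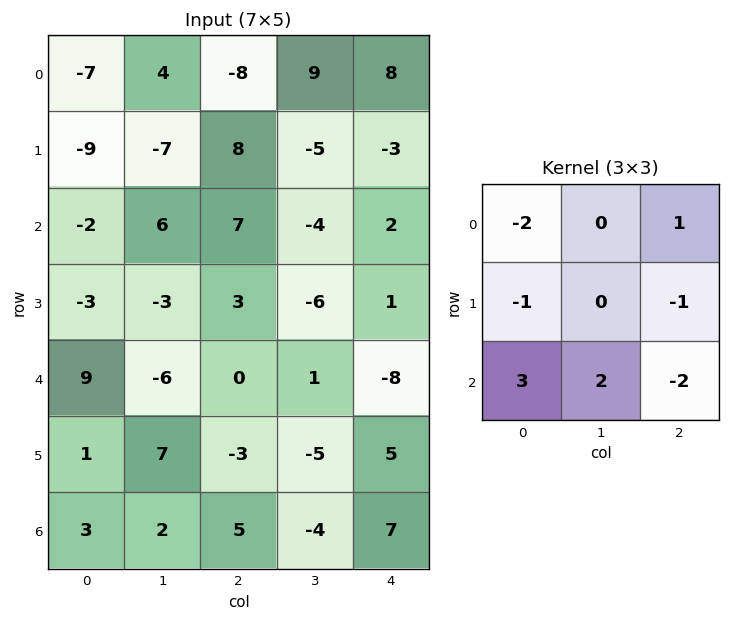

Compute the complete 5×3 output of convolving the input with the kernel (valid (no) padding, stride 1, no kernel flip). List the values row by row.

-1 53 28
0 16 -33
26 -27 2
23 30 -26
-13 35 -17

Output[0,0]: The receptive field on the input at this output position is [-7 4 -8 / -9 -7 8 / -2 6 7]. Elementwise product with the kernel and sum: -7·-2 + -8·1 + -9·-1 + 8·-1 + -2·3 + 6·2 + 7·-2.
Output[0,1]: The receptive field on the input at this output position is [4 -8 9 / -7 8 -5 / 6 7 -4]. Elementwise product with the kernel and sum: 4·-2 + 9·1 + -7·-1 + -5·-1 + 6·3 + 7·2 + -4·-2.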